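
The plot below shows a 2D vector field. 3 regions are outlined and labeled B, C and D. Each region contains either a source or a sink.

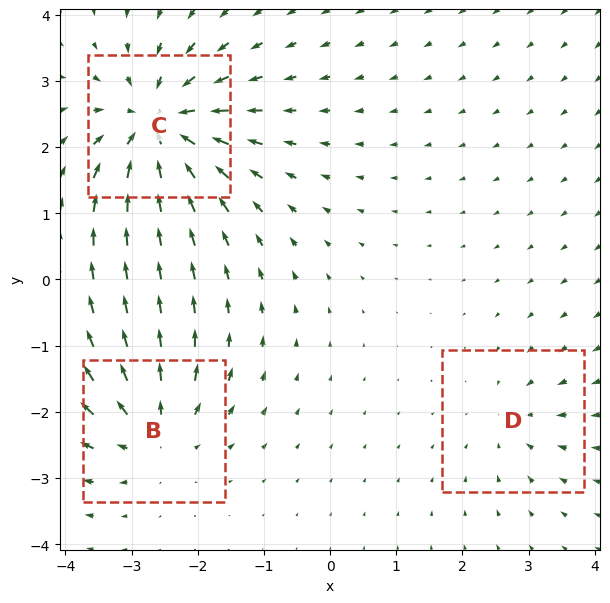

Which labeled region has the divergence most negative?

C

Divergence at each region's feature centre — B: about +4, C: about -5, D: about -2. Region C is most negative.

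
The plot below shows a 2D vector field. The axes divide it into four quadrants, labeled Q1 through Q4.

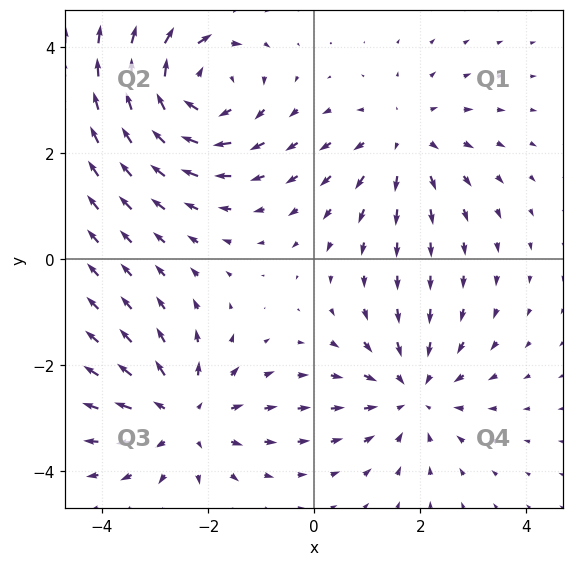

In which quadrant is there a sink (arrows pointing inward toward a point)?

Q4

The sink sits at approximately (1.9, -2.5), which lies in quadrant Q4. The divergence there is about -3, negative as expected for a sink.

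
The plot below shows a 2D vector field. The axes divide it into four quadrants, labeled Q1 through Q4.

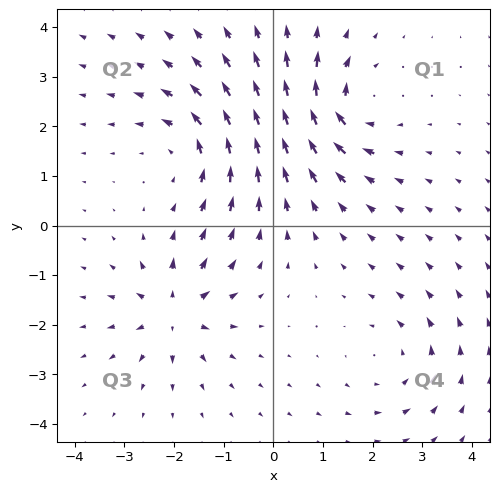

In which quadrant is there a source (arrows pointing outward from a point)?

Q3

The source sits at approximately (-2.0, -1.7), which lies in quadrant Q3. The divergence there is about +4, positive as expected for a source.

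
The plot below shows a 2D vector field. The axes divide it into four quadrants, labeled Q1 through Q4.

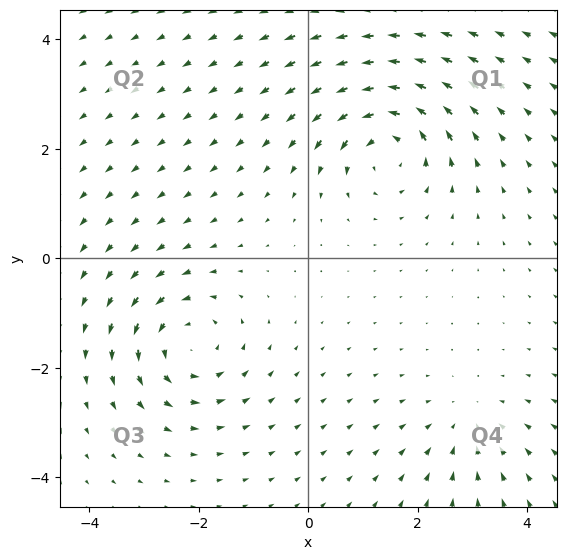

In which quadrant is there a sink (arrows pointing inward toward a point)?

Q4

The sink sits at approximately (2.9, -3.0), which lies in quadrant Q4. The divergence there is about -3, negative as expected for a sink.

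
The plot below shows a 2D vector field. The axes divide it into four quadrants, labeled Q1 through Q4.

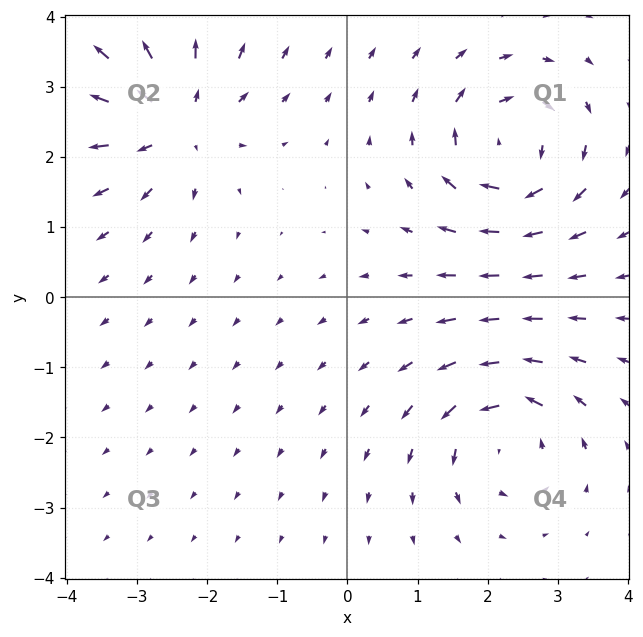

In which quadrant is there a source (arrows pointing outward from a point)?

Q2

The source sits at approximately (-2.4, 2.5), which lies in quadrant Q2. The divergence there is about +6, positive as expected for a source.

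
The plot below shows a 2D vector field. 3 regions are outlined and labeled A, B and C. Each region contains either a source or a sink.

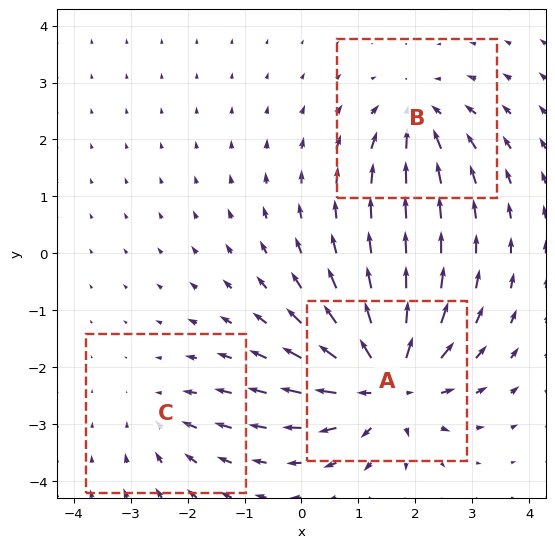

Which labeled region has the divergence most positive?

Divergence at each region's feature centre — A: about +6, B: about -4, C: about -2. Region A is most positive.

A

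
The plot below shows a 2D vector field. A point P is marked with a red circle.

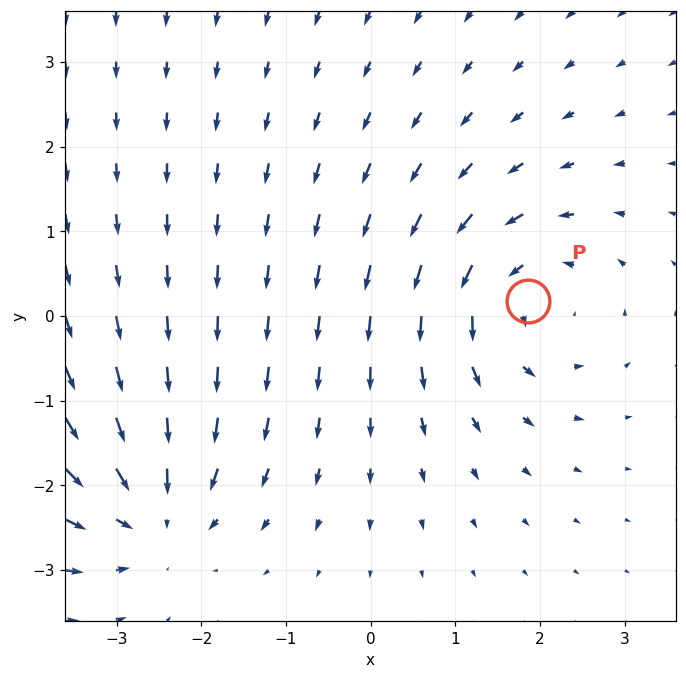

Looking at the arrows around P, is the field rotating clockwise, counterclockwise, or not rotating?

Near P at (1.9, 0.2) the arrows circulate counterclockwise. The curl (z-component) there is about +4; positive curl means counterclockwise rotation.

counterclockwise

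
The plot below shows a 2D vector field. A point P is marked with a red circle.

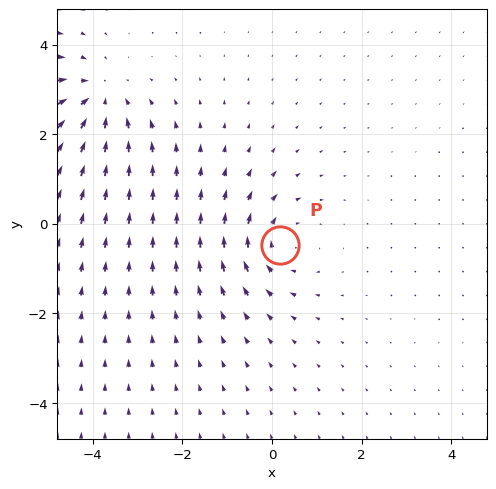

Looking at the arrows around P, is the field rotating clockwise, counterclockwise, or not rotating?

clockwise

Near P at (0.2, -0.5) the arrows circulate clockwise. The curl (z-component) there is about -3; negative curl means clockwise rotation.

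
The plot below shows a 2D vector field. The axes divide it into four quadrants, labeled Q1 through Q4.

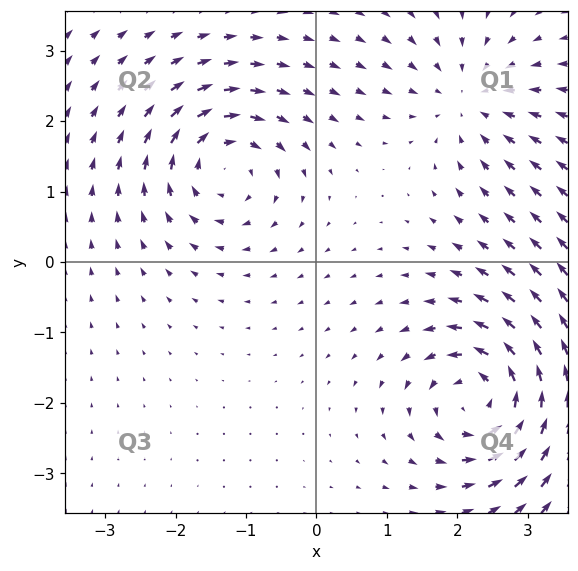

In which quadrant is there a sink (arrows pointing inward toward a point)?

The sink sits at approximately (2.2, 2.3), which lies in quadrant Q1. The divergence there is about -4, negative as expected for a sink.

Q1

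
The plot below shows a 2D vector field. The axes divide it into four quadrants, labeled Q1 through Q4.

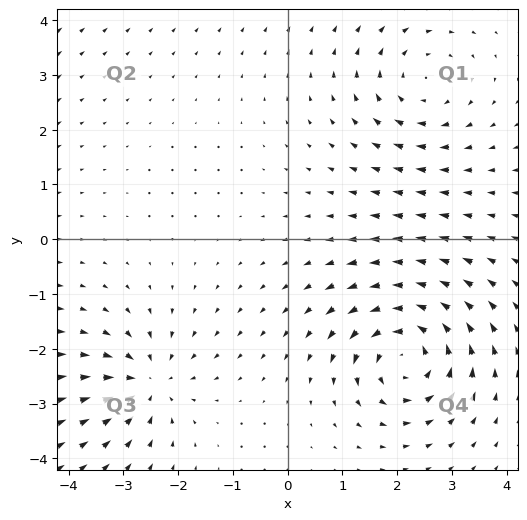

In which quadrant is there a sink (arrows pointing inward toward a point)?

The sink sits at approximately (-2.5, -2.6), which lies in quadrant Q3. The divergence there is about -4, negative as expected for a sink.

Q3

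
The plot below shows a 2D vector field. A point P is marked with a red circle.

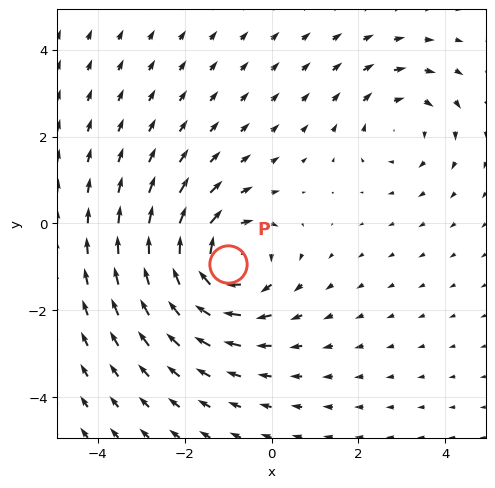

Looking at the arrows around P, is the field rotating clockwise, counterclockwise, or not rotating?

Near P at (-1.0, -0.9) the arrows circulate clockwise. The curl (z-component) there is about -4; negative curl means clockwise rotation.

clockwise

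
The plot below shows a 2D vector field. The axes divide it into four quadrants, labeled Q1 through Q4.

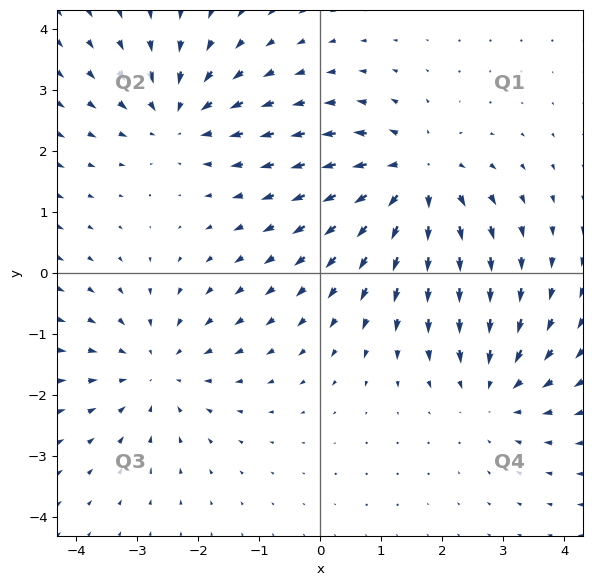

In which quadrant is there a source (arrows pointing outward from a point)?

The source sits at approximately (1.6, 1.6), which lies in quadrant Q1. The divergence there is about +5, positive as expected for a source.

Q1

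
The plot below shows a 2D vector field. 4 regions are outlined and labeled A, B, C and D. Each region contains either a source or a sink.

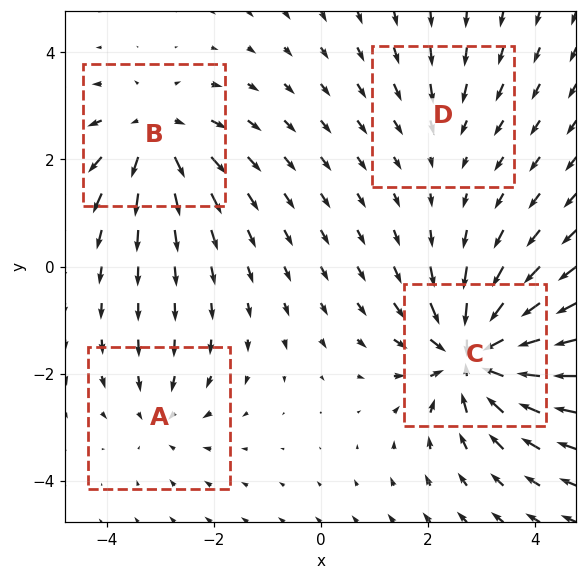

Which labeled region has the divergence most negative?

Divergence at each region's feature centre — A: about -3, B: about +5, C: about -8, D: about -2. Region C is most negative.

C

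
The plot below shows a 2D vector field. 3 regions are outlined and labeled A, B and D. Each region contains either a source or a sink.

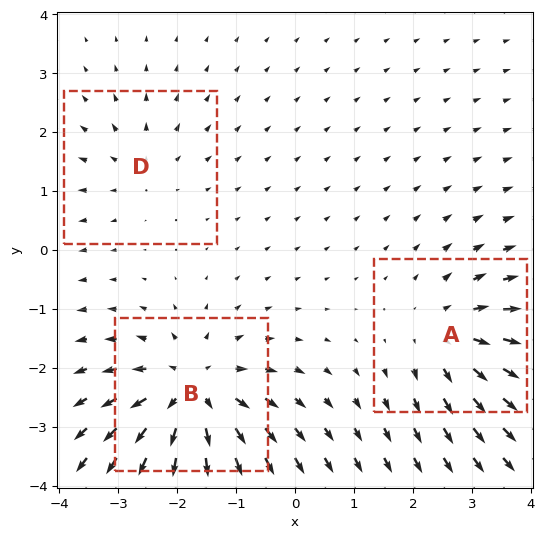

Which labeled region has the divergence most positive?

B

Divergence at each region's feature centre — A: about +4, B: about +5, D: about +2. Region B is most positive.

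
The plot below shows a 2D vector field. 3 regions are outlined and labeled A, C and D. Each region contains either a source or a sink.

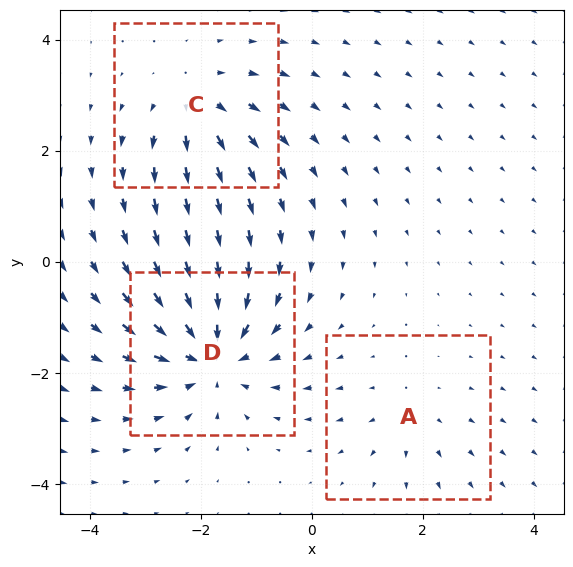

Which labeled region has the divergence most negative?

D

Divergence at each region's feature centre — A: about +2, C: about +3, D: about -5. Region D is most negative.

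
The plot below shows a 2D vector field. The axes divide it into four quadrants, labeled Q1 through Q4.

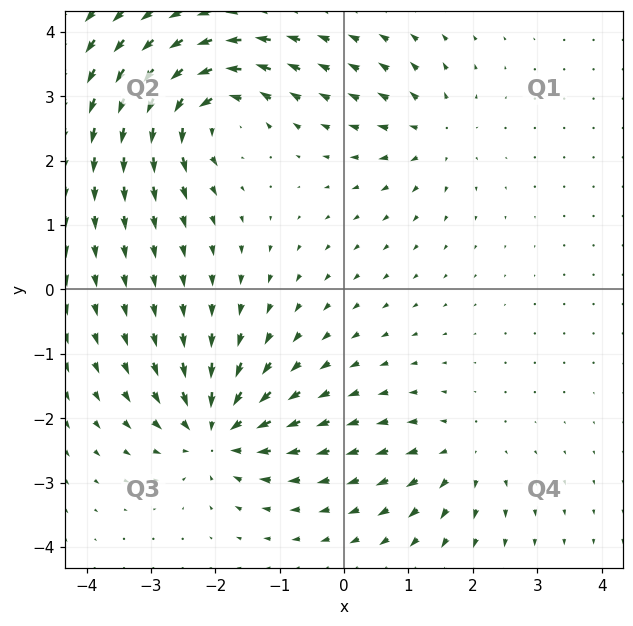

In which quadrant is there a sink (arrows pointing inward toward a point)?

Q3

The sink sits at approximately (-2.0, -2.2), which lies in quadrant Q3. The divergence there is about -6, negative as expected for a sink.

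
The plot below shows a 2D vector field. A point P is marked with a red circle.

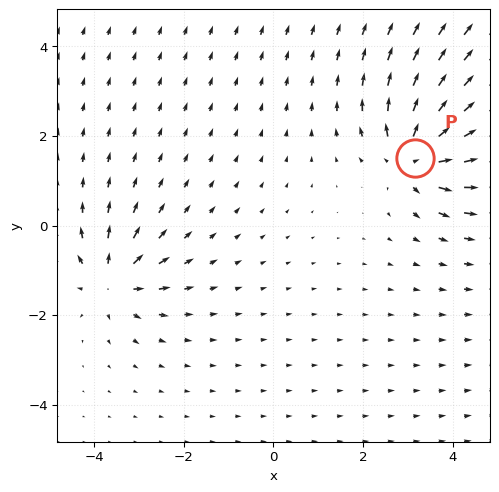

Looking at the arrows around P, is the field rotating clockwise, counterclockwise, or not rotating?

not rotating

Near P at (3.2, 1.5) the arrows show no circulation. The curl there is ≈0.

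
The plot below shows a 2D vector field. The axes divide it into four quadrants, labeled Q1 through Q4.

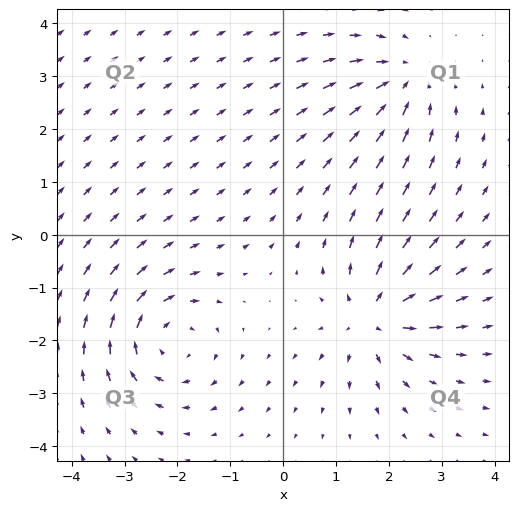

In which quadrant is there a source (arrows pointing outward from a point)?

Q4

The source sits at approximately (1.7, -1.6), which lies in quadrant Q4. The divergence there is about +5, positive as expected for a source.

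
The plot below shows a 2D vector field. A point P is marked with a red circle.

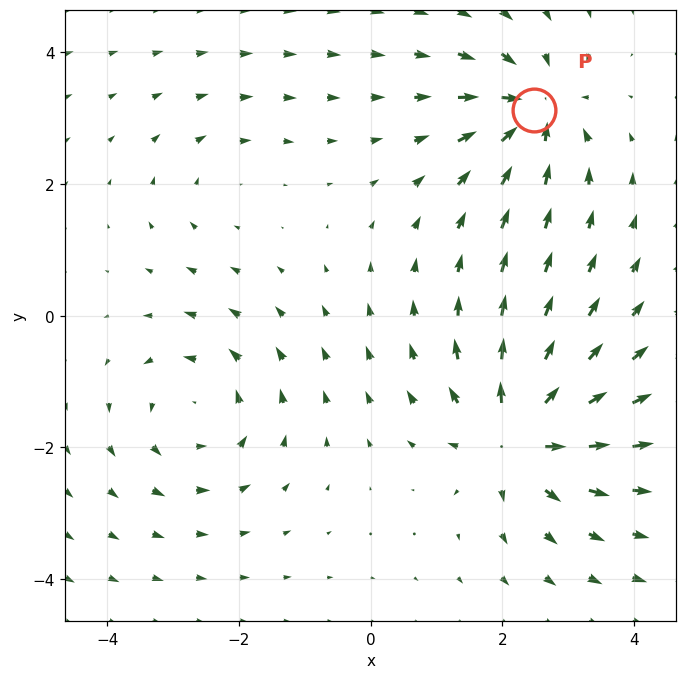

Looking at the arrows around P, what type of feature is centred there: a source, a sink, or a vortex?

At P (2.5, 3.1) the arrows converge inward. Divergence about -6, curl ≈0 — negative divergence with near-zero curl is a sink.

sink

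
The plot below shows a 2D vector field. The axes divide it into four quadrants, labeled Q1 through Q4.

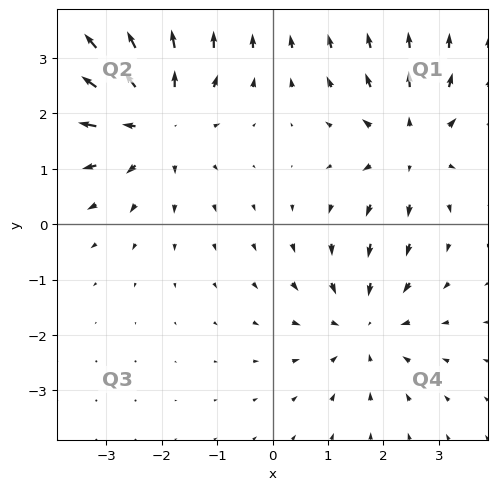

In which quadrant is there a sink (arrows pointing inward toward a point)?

The sink sits at approximately (1.7, -1.8), which lies in quadrant Q4. The divergence there is about -3, negative as expected for a sink.

Q4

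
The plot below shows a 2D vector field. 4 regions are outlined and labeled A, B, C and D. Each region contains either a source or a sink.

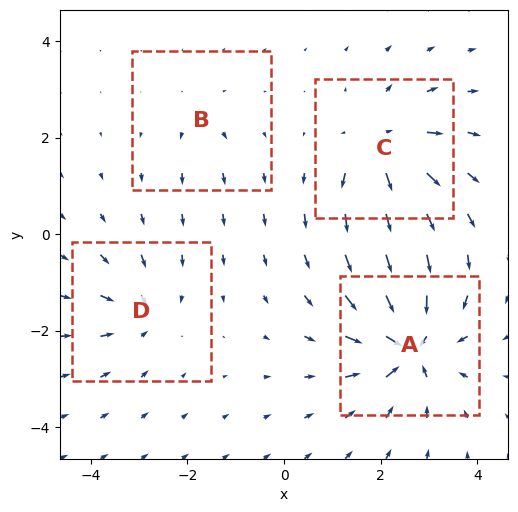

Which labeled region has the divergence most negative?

A

Divergence at each region's feature centre — A: about -8, B: about +2, C: about +6, D: about -4. Region A is most negative.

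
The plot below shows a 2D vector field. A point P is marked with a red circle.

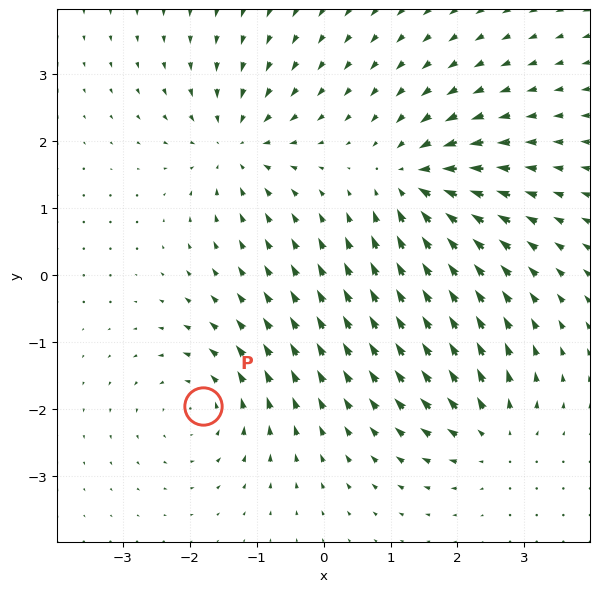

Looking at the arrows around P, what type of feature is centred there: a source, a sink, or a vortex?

vortex

At P (-1.8, -2.0) the arrows circulate counterclockwise. Divergence ≈0, curl about +5 — near-zero divergence with nonzero curl is a vortex.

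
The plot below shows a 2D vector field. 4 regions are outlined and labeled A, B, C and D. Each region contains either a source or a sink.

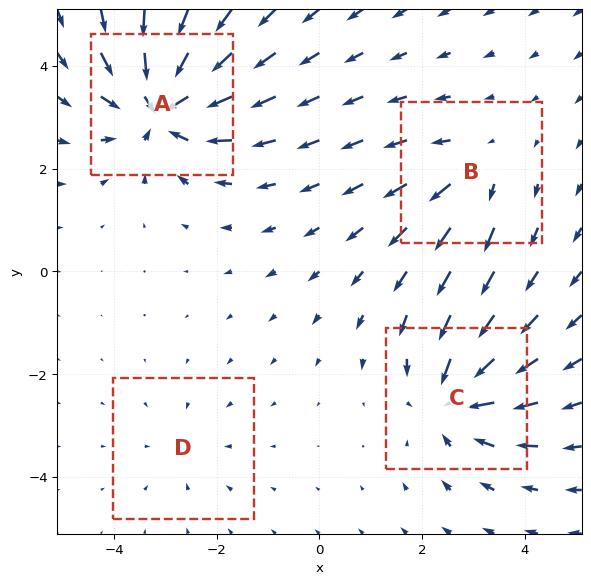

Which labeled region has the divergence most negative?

Divergence at each region's feature centre — A: about -7, B: about +3, C: about -5, D: about -2. Region A is most negative.

A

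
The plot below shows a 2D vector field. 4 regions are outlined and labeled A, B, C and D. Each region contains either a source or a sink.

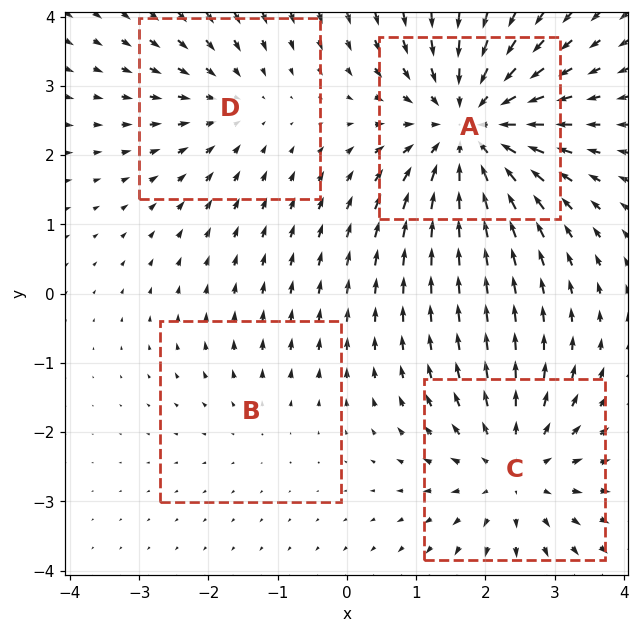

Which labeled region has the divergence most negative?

Divergence at each region's feature centre — A: about -6, B: about +2, C: about +4, D: about -3. Region A is most negative.

A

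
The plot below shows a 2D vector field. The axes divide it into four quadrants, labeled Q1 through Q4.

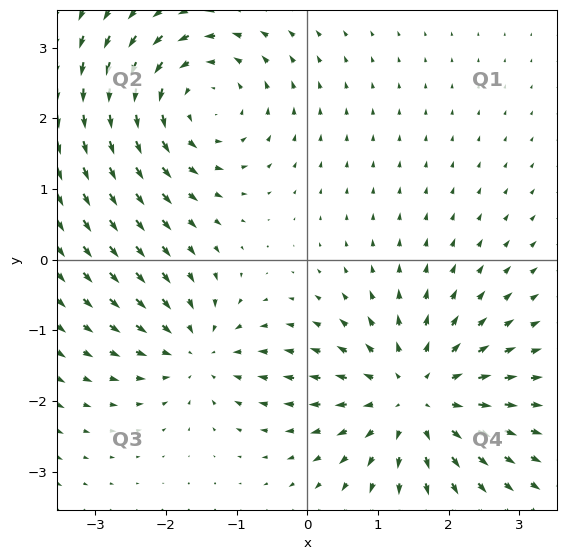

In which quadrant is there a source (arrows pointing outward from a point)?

The source sits at approximately (1.5, -1.9), which lies in quadrant Q4. The divergence there is about +4, positive as expected for a source.

Q4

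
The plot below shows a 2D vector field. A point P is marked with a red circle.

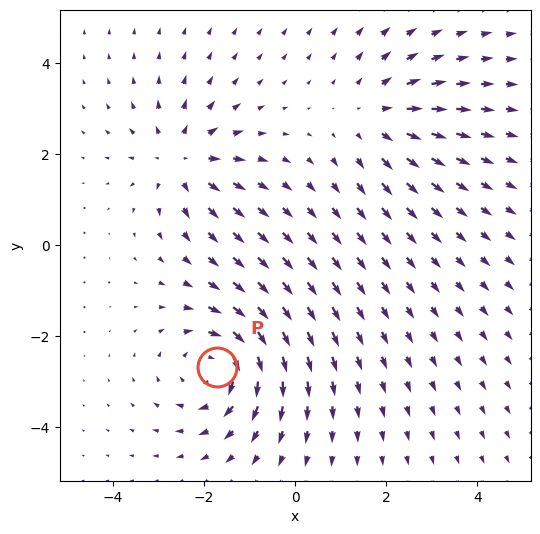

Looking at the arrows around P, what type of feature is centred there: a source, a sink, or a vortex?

At P (-1.7, -2.7) the arrows circulate clockwise. Divergence ≈0, curl about -4 — near-zero divergence with nonzero curl is a vortex.

vortex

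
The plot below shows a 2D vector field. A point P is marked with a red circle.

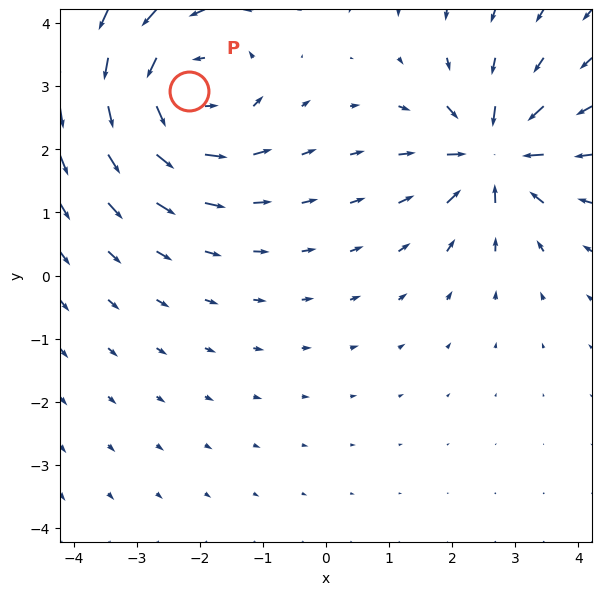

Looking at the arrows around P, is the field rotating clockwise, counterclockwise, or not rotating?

Near P at (-2.2, 2.9) the arrows circulate counterclockwise. The curl (z-component) there is about +3; positive curl means counterclockwise rotation.

counterclockwise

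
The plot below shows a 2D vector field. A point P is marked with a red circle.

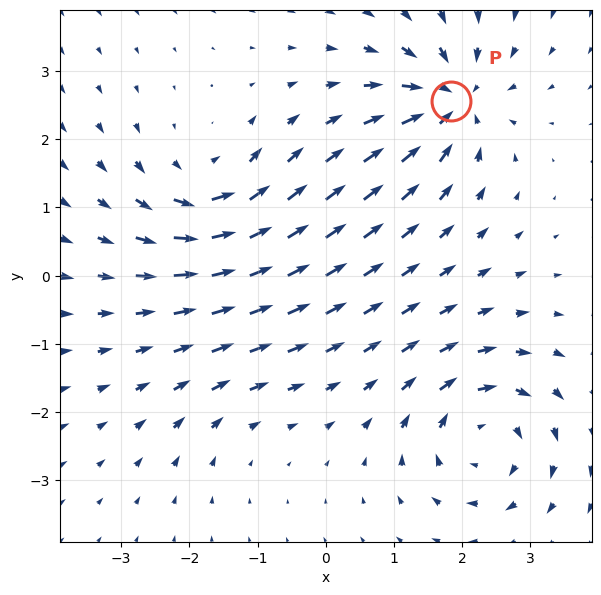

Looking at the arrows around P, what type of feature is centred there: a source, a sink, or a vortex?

sink

At P (1.8, 2.6) the arrows converge inward. Divergence about -7, curl ≈0 — negative divergence with near-zero curl is a sink.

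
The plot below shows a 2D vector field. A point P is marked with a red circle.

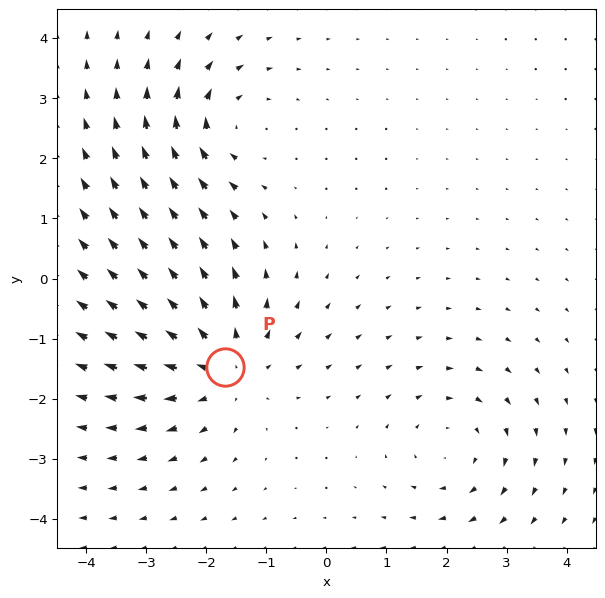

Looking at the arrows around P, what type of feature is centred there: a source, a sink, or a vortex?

At P (-1.7, -1.5) the arrows spread outward. Divergence about +4, curl ≈0 — positive divergence with near-zero curl is a source.

source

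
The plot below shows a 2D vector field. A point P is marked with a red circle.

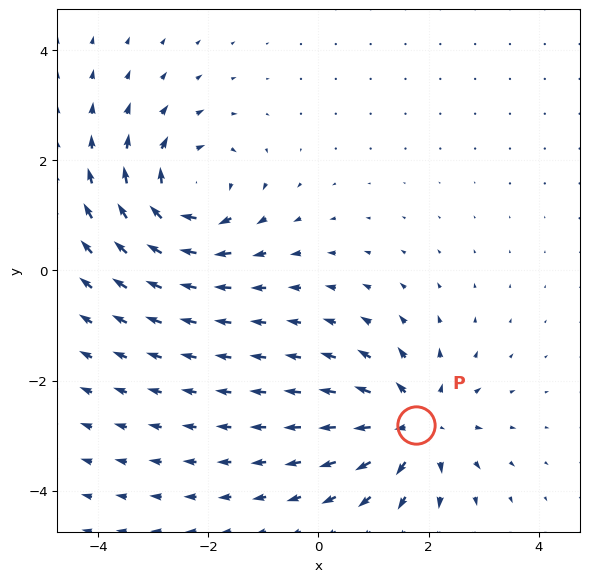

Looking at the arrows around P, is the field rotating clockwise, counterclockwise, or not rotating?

Near P at (1.8, -2.8) the arrows show no circulation. The curl there is ≈0.

not rotating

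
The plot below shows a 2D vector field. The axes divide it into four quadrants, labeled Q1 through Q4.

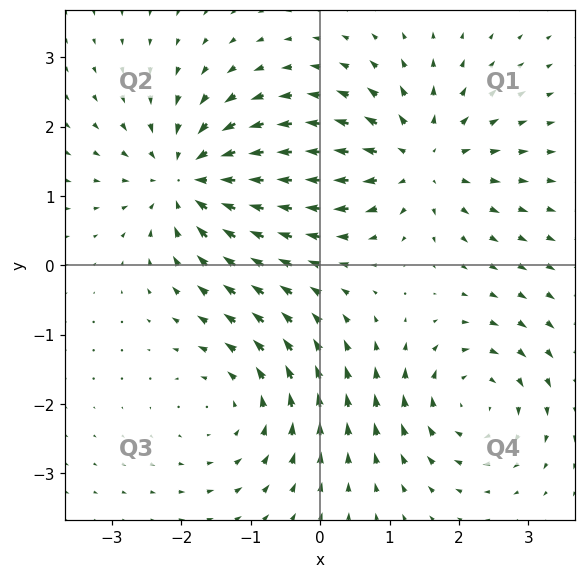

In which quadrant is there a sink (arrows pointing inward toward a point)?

The sink sits at approximately (-1.9, 1.2), which lies in quadrant Q2. The divergence there is about -4, negative as expected for a sink.

Q2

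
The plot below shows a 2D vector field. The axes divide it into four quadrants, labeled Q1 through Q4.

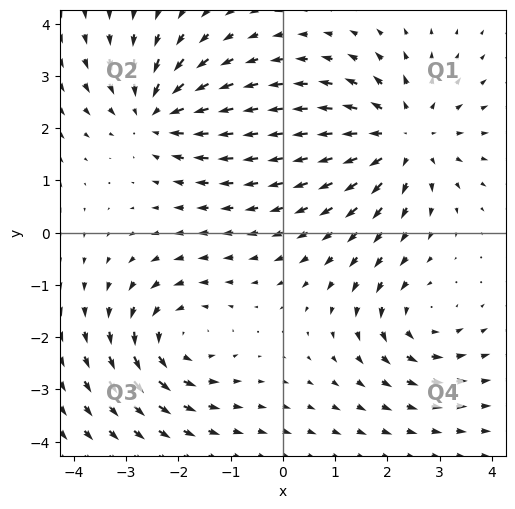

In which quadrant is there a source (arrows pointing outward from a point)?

Q1

The source sits at approximately (2.3, 1.8), which lies in quadrant Q1. The divergence there is about +4, positive as expected for a source.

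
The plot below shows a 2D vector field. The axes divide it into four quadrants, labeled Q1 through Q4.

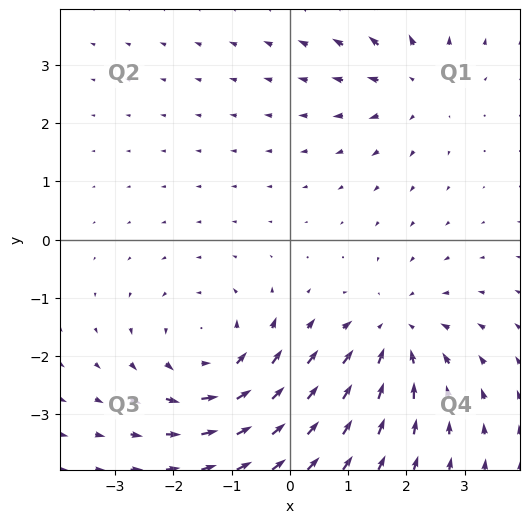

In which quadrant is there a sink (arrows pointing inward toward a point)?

Q4

The sink sits at approximately (1.8, -1.7), which lies in quadrant Q4. The divergence there is about -3, negative as expected for a sink.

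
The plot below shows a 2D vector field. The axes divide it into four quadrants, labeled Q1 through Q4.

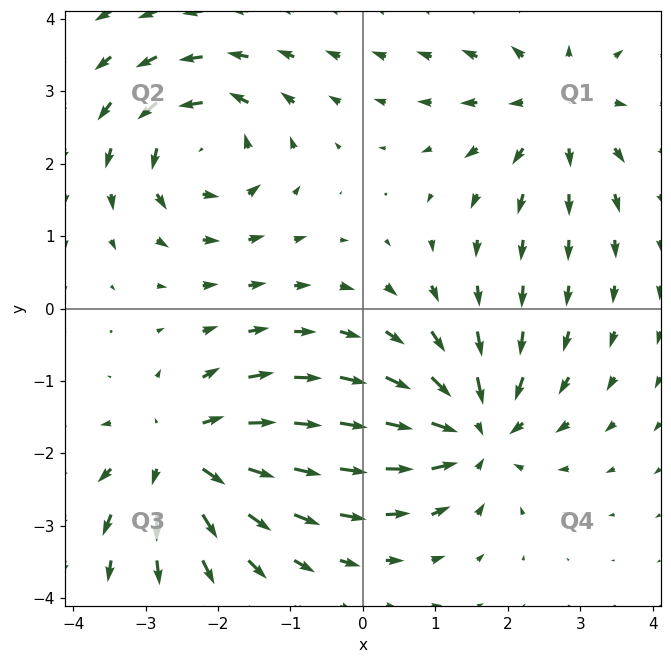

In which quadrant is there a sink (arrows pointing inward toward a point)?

Q4

The sink sits at approximately (1.5, -1.7), which lies in quadrant Q4. The divergence there is about -5, negative as expected for a sink.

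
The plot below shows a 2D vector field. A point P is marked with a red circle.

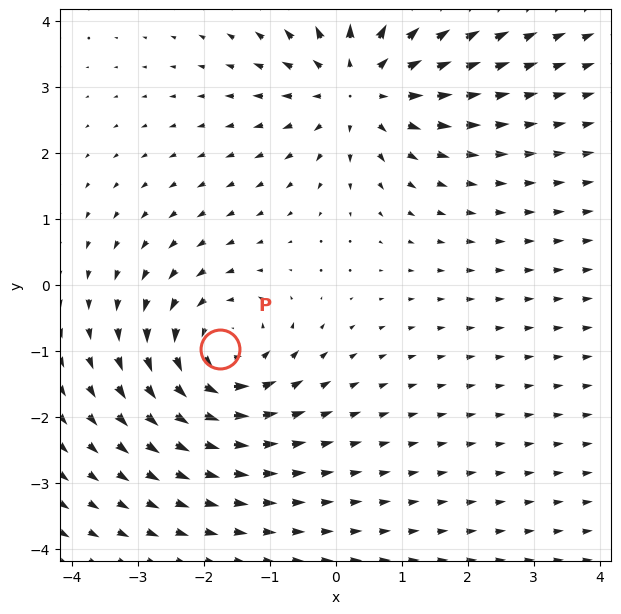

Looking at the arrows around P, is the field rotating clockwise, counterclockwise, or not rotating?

Near P at (-1.8, -1.0) the arrows circulate counterclockwise. The curl (z-component) there is about +4; positive curl means counterclockwise rotation.

counterclockwise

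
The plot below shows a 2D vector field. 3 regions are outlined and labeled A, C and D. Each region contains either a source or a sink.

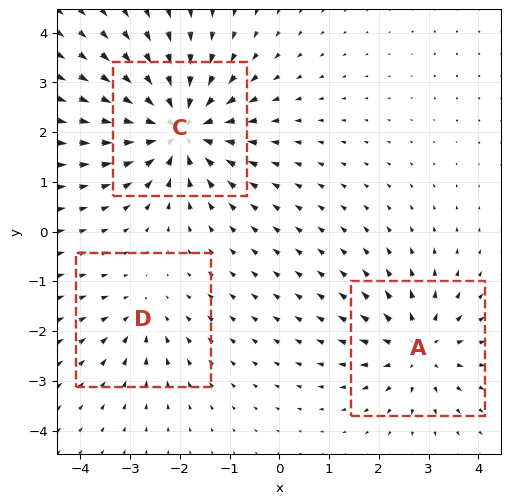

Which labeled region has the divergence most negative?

C

Divergence at each region's feature centre — A: about +4, C: about -6, D: about -2. Region C is most negative.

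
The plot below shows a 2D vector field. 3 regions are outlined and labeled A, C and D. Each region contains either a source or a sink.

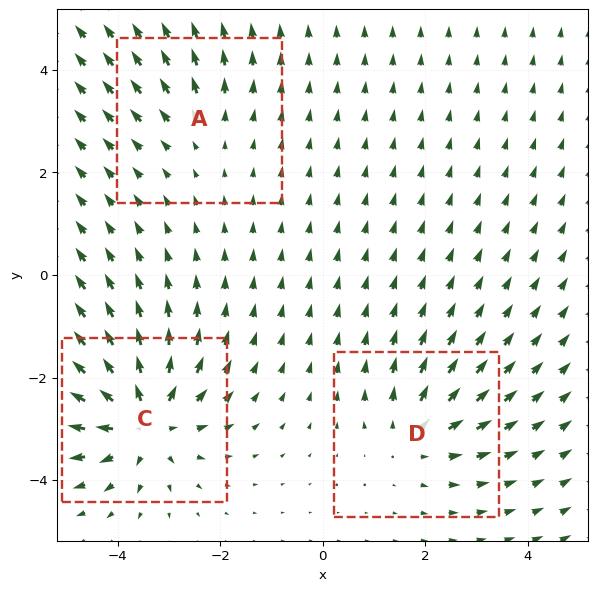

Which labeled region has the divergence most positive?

Divergence at each region's feature centre — A: about +2, C: about +6, D: about +3. Region C is most positive.

C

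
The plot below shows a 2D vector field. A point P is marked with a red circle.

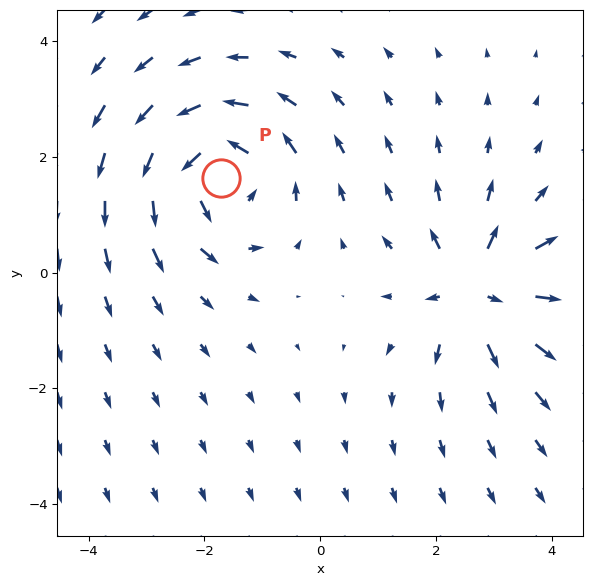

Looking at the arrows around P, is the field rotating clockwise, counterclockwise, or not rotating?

counterclockwise

Near P at (-1.7, 1.6) the arrows circulate counterclockwise. The curl (z-component) there is about +5; positive curl means counterclockwise rotation.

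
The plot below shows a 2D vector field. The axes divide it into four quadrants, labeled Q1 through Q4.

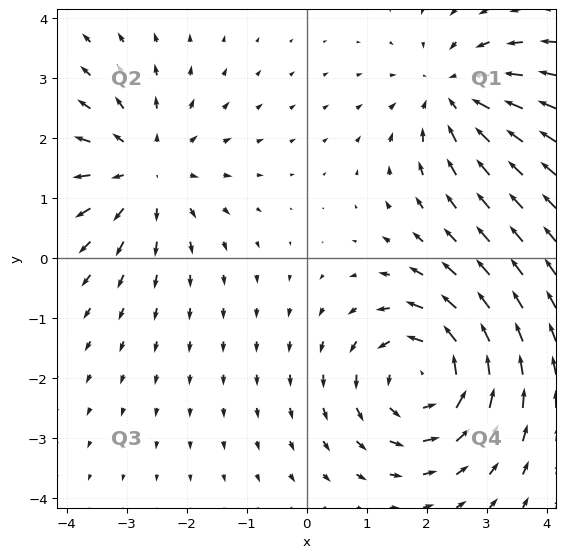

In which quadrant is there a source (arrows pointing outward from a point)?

Q2

The source sits at approximately (-2.7, 1.5), which lies in quadrant Q2. The divergence there is about +3, positive as expected for a source.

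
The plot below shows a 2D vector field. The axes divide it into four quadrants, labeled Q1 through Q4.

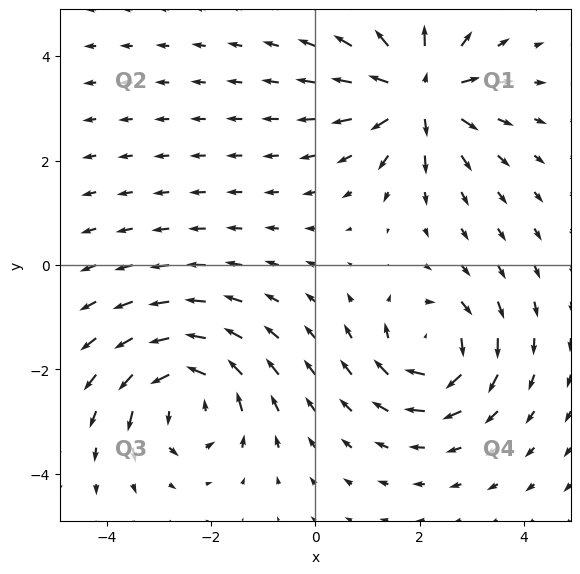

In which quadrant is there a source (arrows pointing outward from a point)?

The source sits at approximately (2.0, 3.3), which lies in quadrant Q1. The divergence there is about +6, positive as expected for a source.

Q1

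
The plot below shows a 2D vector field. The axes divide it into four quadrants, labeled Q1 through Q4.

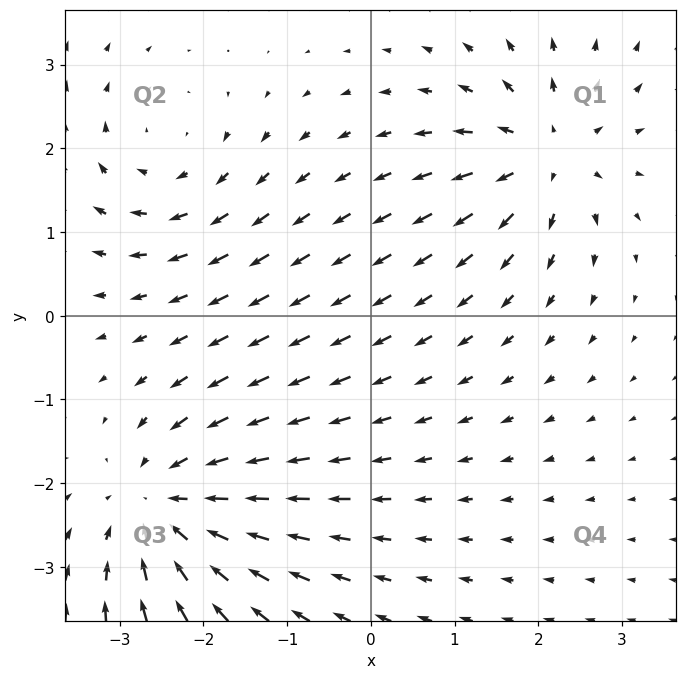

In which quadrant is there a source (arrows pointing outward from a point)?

The source sits at approximately (2.1, 1.9), which lies in quadrant Q1. The divergence there is about +5, positive as expected for a source.

Q1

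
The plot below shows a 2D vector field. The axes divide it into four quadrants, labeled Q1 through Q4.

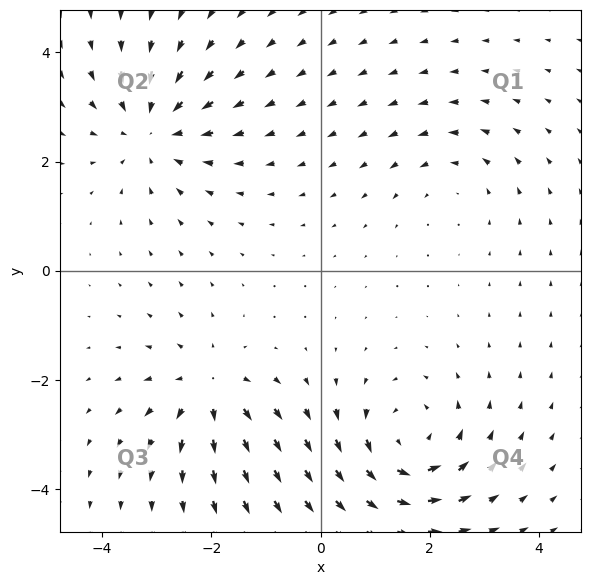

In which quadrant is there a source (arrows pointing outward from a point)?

The source sits at approximately (-2.0, -2.2), which lies in quadrant Q3. The divergence there is about +4, positive as expected for a source.

Q3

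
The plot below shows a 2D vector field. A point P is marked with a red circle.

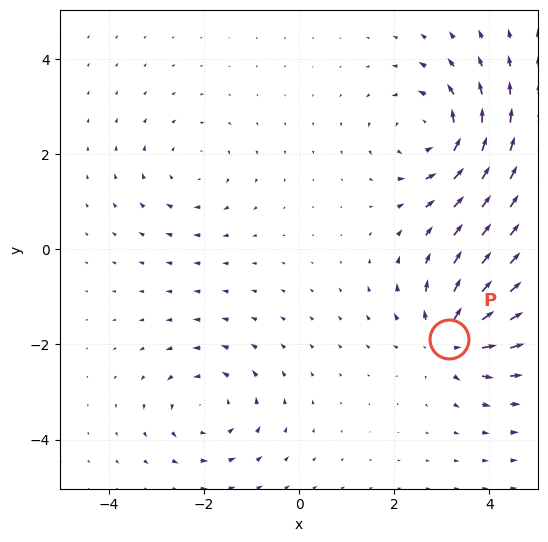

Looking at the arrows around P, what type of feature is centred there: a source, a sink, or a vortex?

source

At P (3.2, -1.9) the arrows spread outward. Divergence about +5, curl ≈0 — positive divergence with near-zero curl is a source.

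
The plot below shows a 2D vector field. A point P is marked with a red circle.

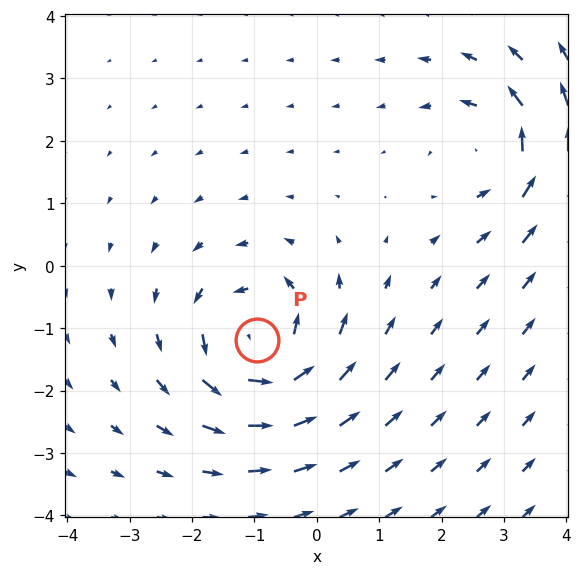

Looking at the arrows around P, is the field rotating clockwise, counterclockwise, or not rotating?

Near P at (-1.0, -1.2) the arrows circulate counterclockwise. The curl (z-component) there is about +5; positive curl means counterclockwise rotation.

counterclockwise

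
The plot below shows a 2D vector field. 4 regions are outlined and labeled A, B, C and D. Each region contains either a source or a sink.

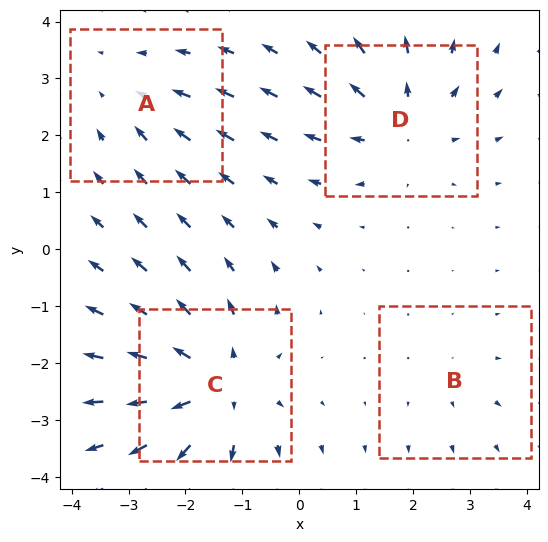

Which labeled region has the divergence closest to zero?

Divergence at each region's feature centre — A: about -3, B: about +2, C: about +6, D: about +5. Region B is closest to zero.

B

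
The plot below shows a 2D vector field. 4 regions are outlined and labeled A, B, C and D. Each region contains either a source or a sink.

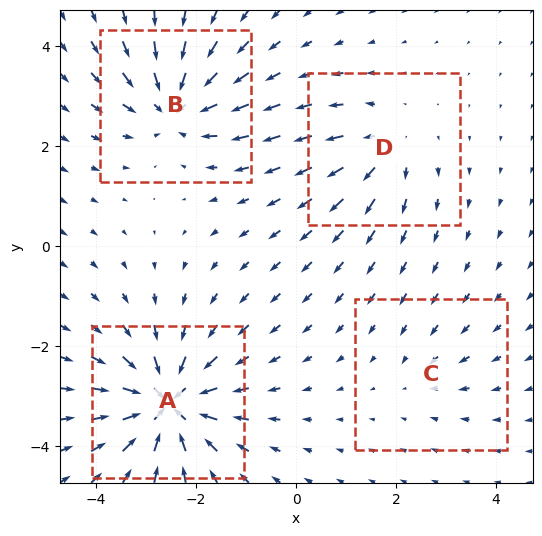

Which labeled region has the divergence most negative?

A

Divergence at each region's feature centre — A: about -9, B: about -6, C: about -2, D: about +4. Region A is most negative.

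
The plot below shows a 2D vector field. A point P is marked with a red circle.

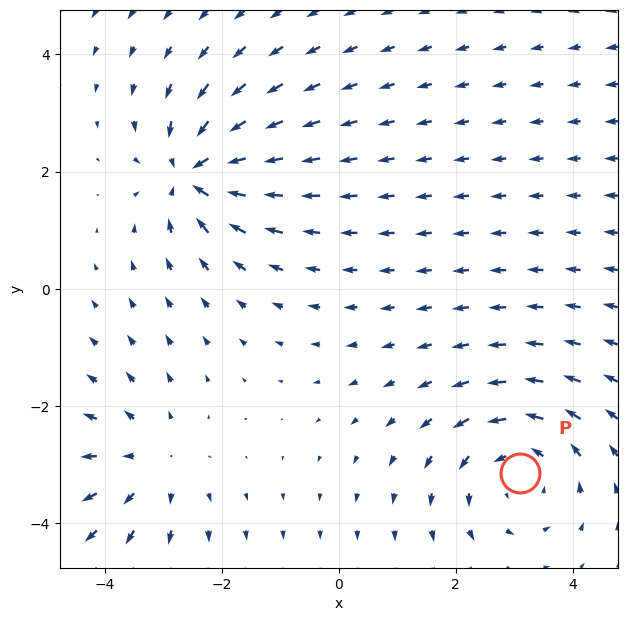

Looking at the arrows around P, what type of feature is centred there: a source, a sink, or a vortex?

At P (3.1, -3.1) the arrows circulate counterclockwise. Divergence ≈0, curl about +4 — near-zero divergence with nonzero curl is a vortex.

vortex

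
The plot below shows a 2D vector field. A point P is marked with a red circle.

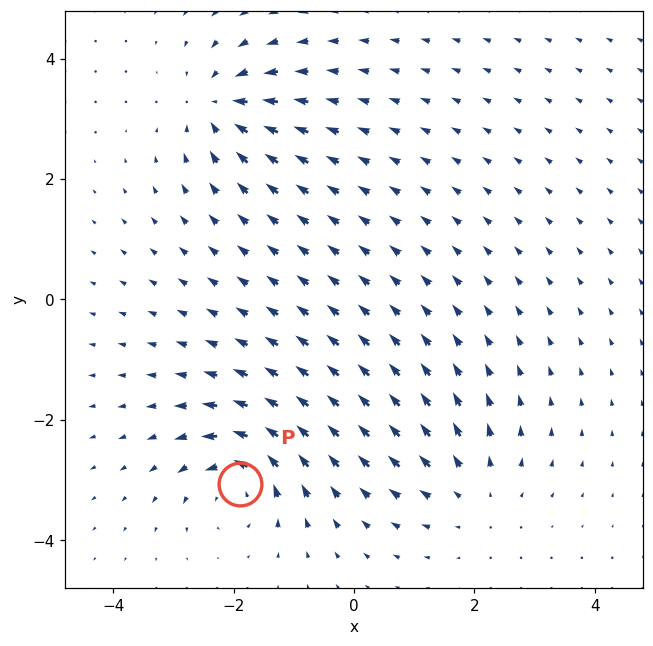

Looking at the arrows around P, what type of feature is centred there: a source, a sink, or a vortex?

At P (-1.9, -3.1) the arrows circulate counterclockwise. Divergence ≈0, curl about +7 — near-zero divergence with nonzero curl is a vortex.

vortex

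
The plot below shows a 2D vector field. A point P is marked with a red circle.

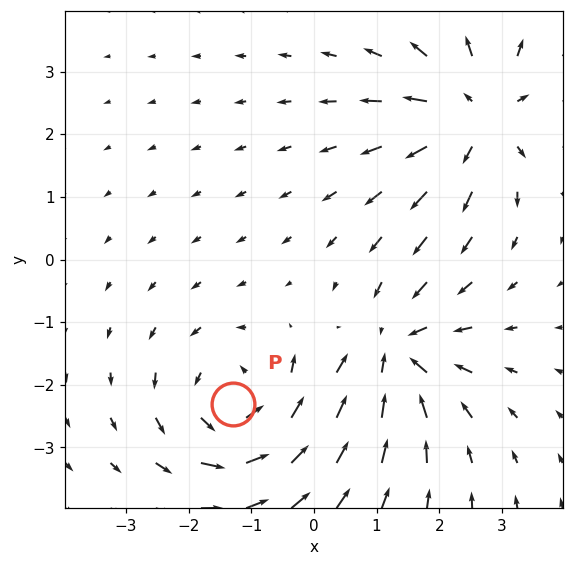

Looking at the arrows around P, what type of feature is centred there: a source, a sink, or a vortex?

At P (-1.3, -2.3) the arrows circulate counterclockwise. Divergence ≈0, curl about +5 — near-zero divergence with nonzero curl is a vortex.

vortex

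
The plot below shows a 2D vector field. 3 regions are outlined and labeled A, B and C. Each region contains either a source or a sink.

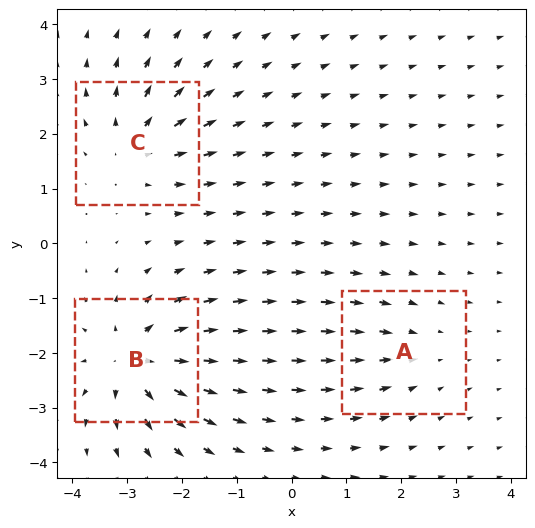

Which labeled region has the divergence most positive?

Divergence at each region's feature centre — A: about -2, B: about +6, C: about +4. Region B is most positive.

B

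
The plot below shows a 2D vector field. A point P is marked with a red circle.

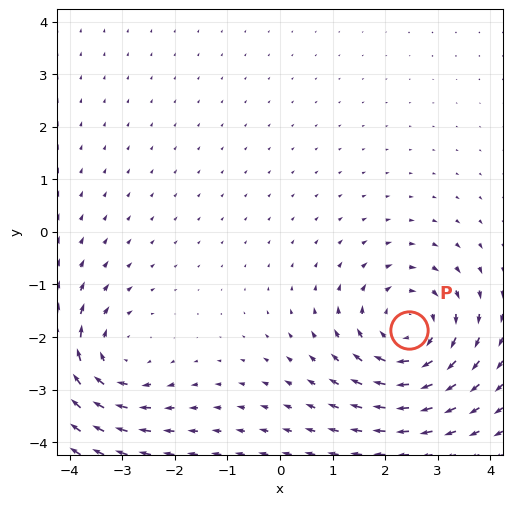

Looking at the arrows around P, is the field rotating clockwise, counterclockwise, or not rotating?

Near P at (2.4, -1.9) the arrows circulate clockwise. The curl (z-component) there is about -5; negative curl means clockwise rotation.

clockwise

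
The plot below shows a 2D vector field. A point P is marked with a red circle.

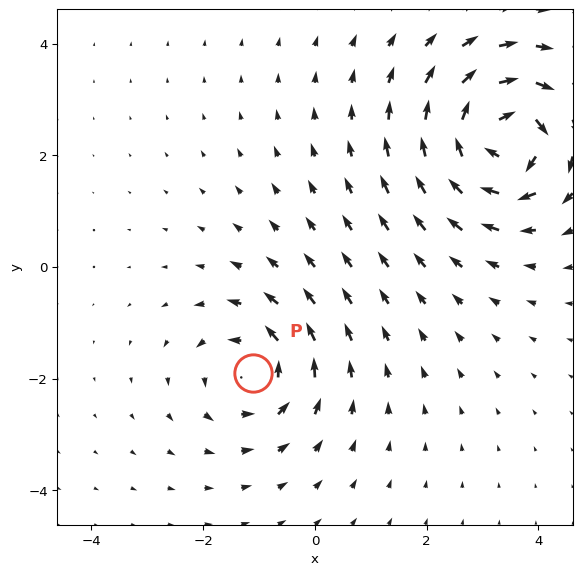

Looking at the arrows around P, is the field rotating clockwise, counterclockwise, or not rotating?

counterclockwise

Near P at (-1.1, -1.9) the arrows circulate counterclockwise. The curl (z-component) there is about +4; positive curl means counterclockwise rotation.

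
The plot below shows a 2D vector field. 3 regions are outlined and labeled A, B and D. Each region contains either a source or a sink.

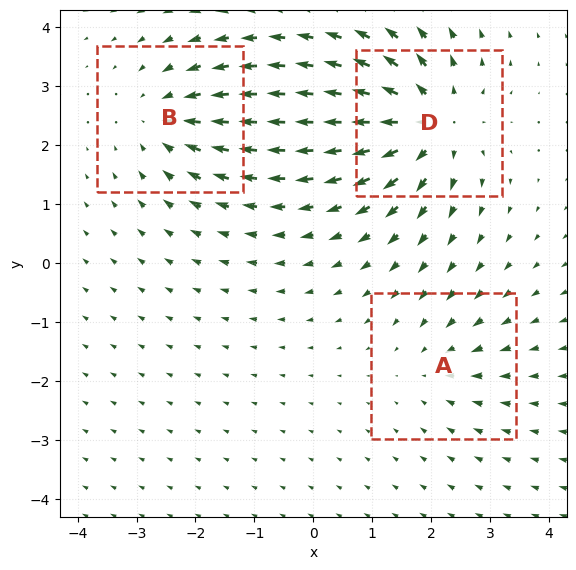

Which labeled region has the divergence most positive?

Divergence at each region's feature centre — A: about -2, B: about -3, D: about +5. Region D is most positive.

D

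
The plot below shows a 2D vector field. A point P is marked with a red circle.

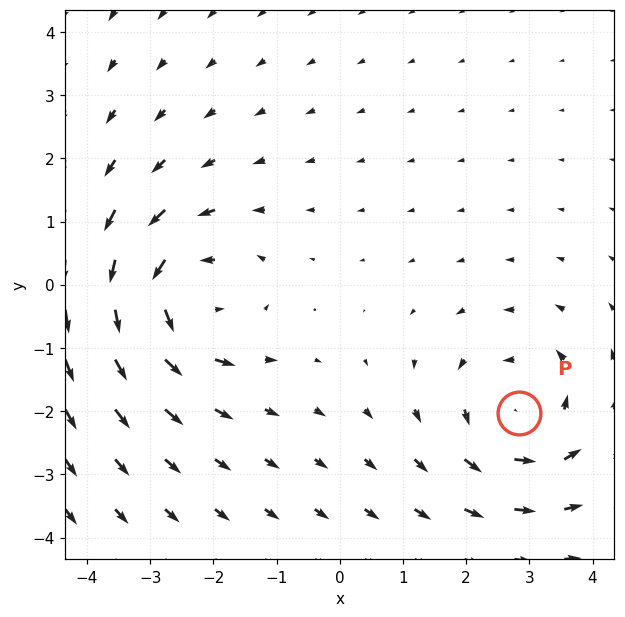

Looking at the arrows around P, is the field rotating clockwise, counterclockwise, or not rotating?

counterclockwise

Near P at (2.8, -2.0) the arrows circulate counterclockwise. The curl (z-component) there is about +4; positive curl means counterclockwise rotation.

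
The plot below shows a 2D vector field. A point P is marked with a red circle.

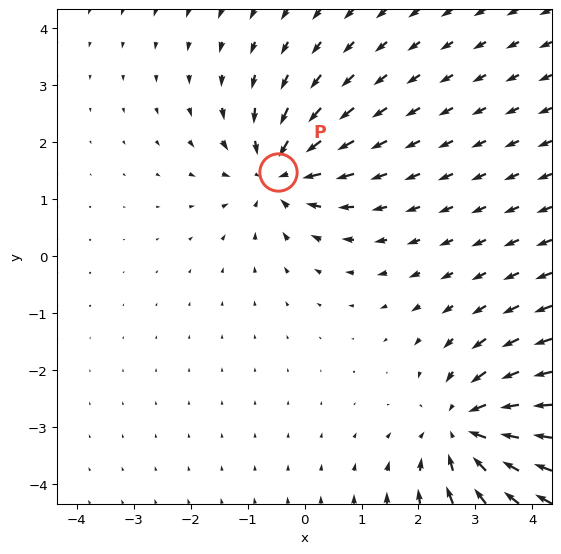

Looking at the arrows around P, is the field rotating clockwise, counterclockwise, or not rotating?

Near P at (-0.5, 1.5) the arrows show no circulation. The curl there is ≈0.

not rotating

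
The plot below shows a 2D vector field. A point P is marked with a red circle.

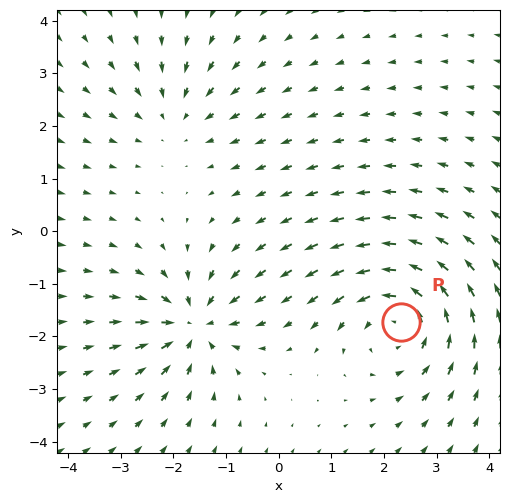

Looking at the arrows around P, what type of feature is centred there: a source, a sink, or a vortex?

At P (2.3, -1.7) the arrows circulate counterclockwise. Divergence ≈0, curl about +4 — near-zero divergence with nonzero curl is a vortex.

vortex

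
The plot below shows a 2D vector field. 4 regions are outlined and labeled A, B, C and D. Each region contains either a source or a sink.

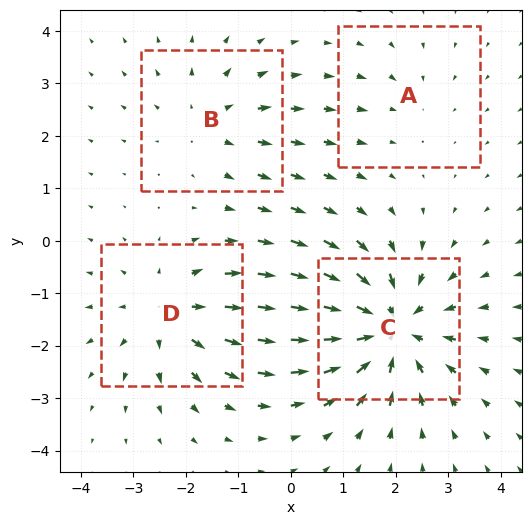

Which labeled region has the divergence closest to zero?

A

Divergence at each region's feature centre — A: about -2, B: about +3, C: about -7, D: about +4. Region A is closest to zero.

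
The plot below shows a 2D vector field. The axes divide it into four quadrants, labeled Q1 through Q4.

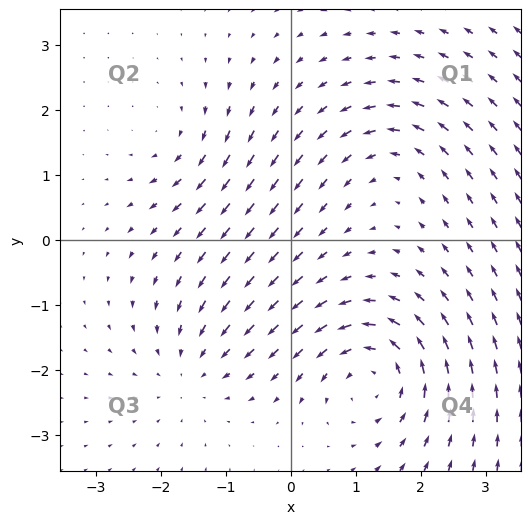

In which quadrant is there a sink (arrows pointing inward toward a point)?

The sink sits at approximately (-1.5, -2.0), which lies in quadrant Q3. The divergence there is about -3, negative as expected for a sink.

Q3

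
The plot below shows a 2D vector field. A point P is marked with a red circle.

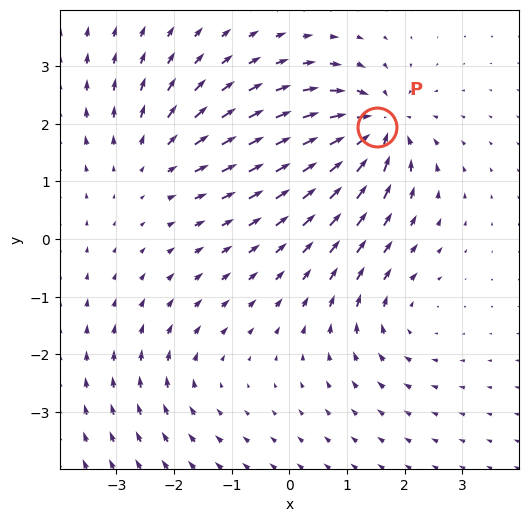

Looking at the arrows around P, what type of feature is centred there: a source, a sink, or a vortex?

sink

At P (1.5, 1.9) the arrows converge inward. Divergence about -7, curl ≈0 — negative divergence with near-zero curl is a sink.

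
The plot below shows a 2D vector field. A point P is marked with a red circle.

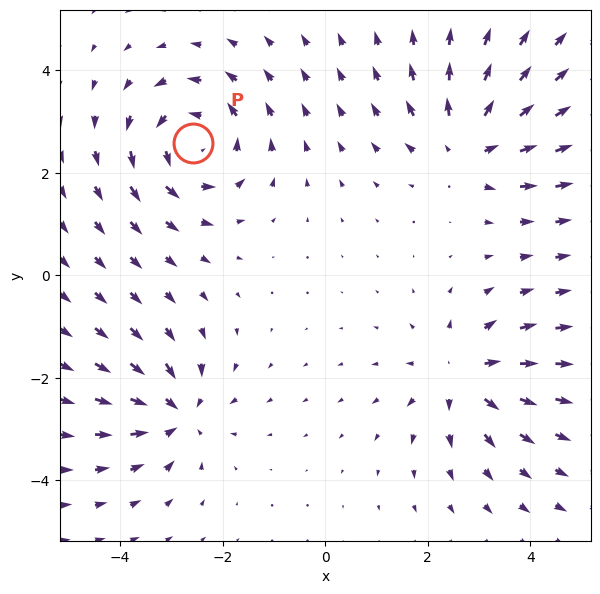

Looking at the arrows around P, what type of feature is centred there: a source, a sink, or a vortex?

vortex

At P (-2.6, 2.6) the arrows circulate counterclockwise. Divergence ≈0, curl about +5 — near-zero divergence with nonzero curl is a vortex.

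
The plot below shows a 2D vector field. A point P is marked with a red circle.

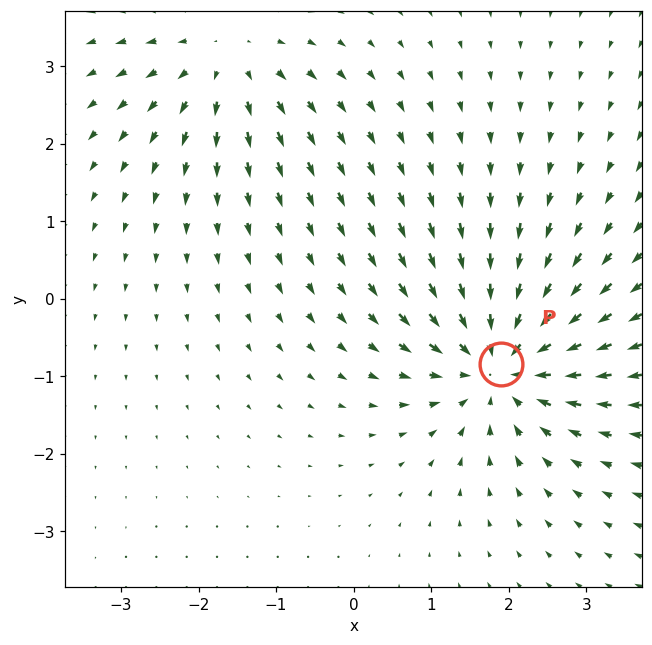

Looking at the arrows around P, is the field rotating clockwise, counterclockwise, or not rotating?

not rotating

Near P at (1.9, -0.8) the arrows show no circulation. The curl there is ≈0.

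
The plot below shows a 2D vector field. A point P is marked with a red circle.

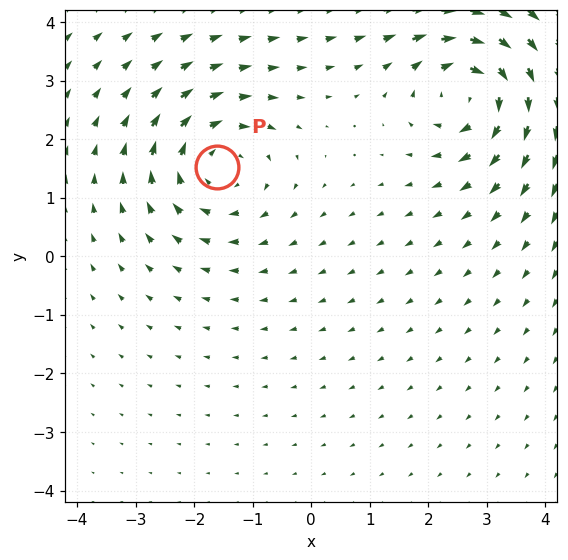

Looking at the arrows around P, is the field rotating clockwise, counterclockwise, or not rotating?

clockwise

Near P at (-1.6, 1.5) the arrows circulate clockwise. The curl (z-component) there is about -4; negative curl means clockwise rotation.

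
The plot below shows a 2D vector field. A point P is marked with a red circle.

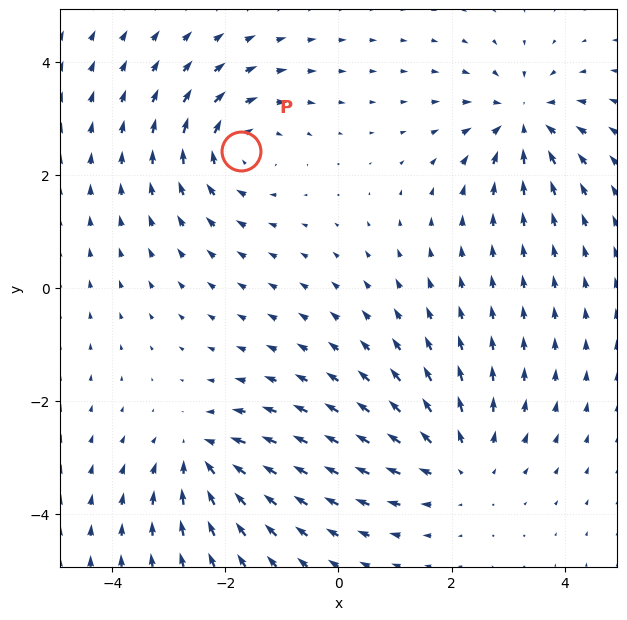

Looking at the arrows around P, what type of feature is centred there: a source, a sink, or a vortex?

vortex

At P (-1.7, 2.4) the arrows circulate clockwise. Divergence ≈0, curl about -4 — near-zero divergence with nonzero curl is a vortex.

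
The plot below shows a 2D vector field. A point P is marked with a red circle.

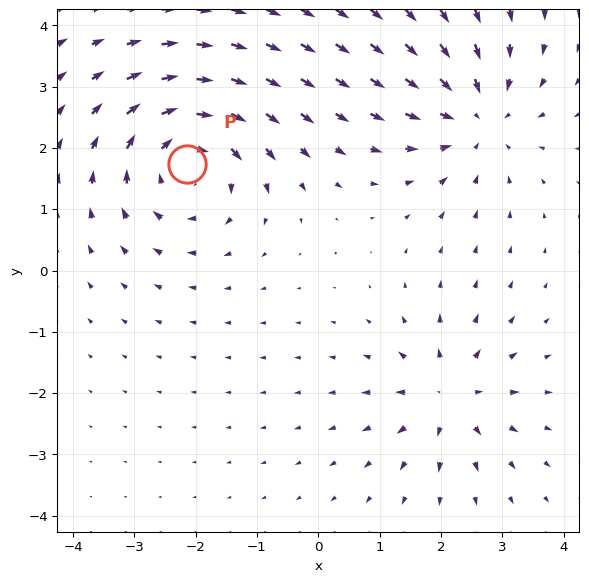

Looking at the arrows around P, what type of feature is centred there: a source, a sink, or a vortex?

vortex

At P (-2.1, 1.7) the arrows circulate clockwise. Divergence ≈0, curl about -4 — near-zero divergence with nonzero curl is a vortex.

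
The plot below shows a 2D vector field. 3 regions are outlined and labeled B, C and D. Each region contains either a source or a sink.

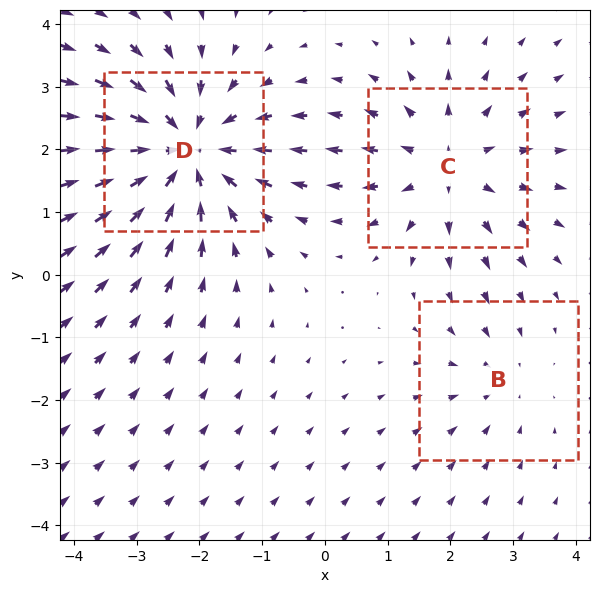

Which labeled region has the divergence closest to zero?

B

Divergence at each region's feature centre — B: about -2, C: about +3, D: about -4. Region B is closest to zero.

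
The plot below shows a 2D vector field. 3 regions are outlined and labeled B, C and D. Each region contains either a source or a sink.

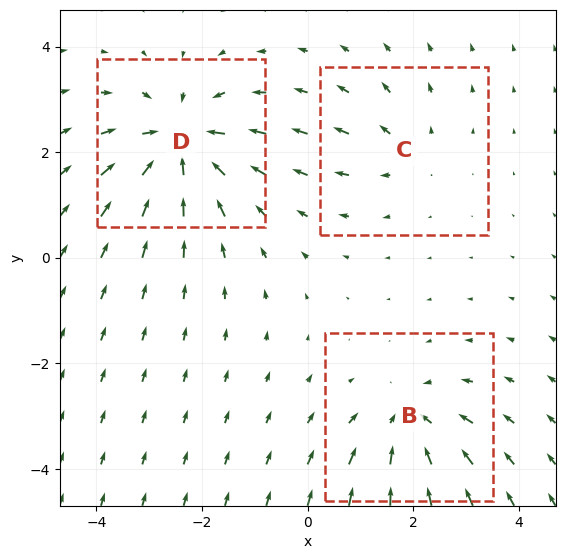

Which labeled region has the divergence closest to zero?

Divergence at each region's feature centre — B: about -4, C: about +2, D: about -5. Region C is closest to zero.

C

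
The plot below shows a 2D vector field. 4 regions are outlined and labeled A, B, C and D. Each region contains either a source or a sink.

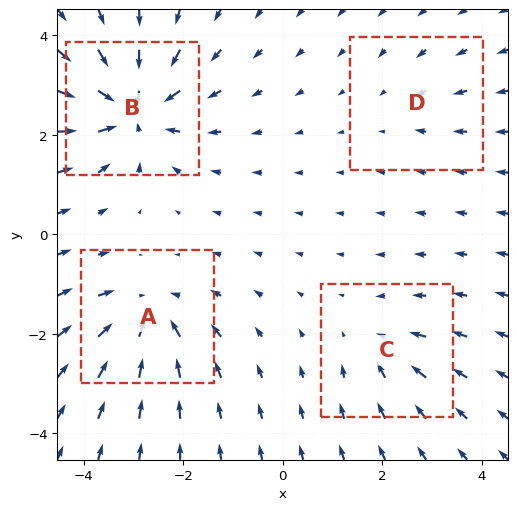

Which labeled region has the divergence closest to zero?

Divergence at each region's feature centre — A: about -6, B: about -8, C: about -3, D: about -2. Region D is closest to zero.

D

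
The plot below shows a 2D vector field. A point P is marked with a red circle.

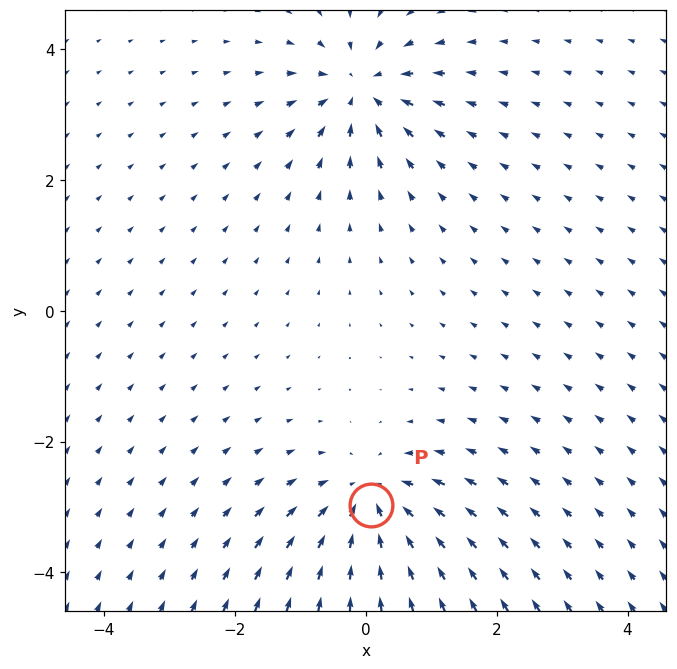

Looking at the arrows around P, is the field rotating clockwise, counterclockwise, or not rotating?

not rotating

Near P at (0.1, -3.0) the arrows show no circulation. The curl there is ≈0.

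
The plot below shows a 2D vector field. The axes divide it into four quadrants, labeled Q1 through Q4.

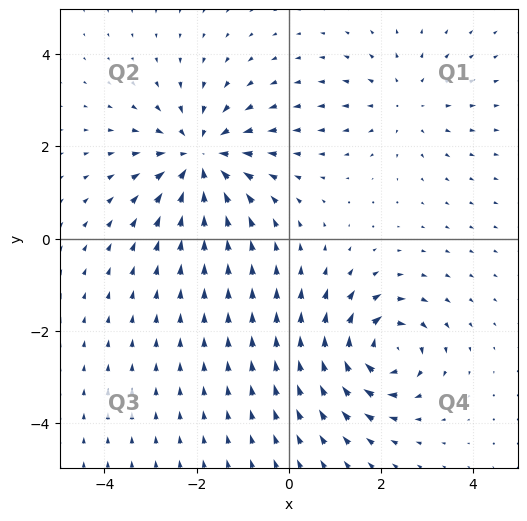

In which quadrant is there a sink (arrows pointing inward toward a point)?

Q2

The sink sits at approximately (-1.9, 1.8), which lies in quadrant Q2. The divergence there is about -5, negative as expected for a sink.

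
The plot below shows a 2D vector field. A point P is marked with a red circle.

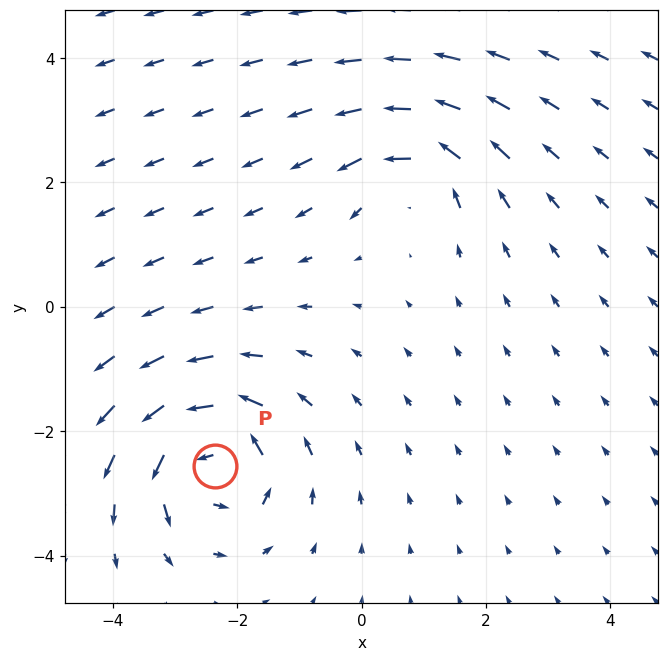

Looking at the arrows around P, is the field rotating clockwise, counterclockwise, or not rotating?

counterclockwise

Near P at (-2.4, -2.6) the arrows circulate counterclockwise. The curl (z-component) there is about +5; positive curl means counterclockwise rotation.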